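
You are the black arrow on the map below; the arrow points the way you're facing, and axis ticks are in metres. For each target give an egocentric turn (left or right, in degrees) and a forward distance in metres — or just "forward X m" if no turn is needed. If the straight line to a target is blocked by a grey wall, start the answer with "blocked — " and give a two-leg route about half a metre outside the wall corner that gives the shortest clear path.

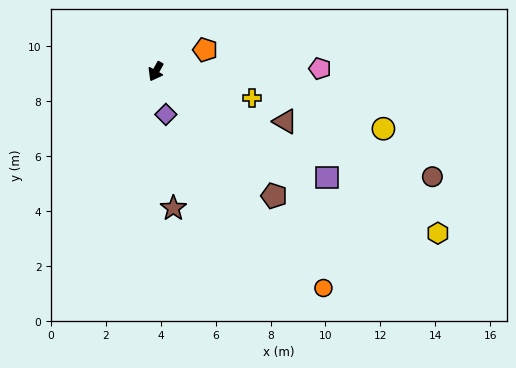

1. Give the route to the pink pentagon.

turn left 120°, forward 6.0 m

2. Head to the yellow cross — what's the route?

turn left 103°, forward 3.6 m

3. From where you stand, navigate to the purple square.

turn left 87°, forward 7.3 m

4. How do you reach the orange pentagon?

turn left 143°, forward 2.0 m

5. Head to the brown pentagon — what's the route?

turn left 72°, forward 6.2 m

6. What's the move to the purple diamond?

turn left 42°, forward 1.6 m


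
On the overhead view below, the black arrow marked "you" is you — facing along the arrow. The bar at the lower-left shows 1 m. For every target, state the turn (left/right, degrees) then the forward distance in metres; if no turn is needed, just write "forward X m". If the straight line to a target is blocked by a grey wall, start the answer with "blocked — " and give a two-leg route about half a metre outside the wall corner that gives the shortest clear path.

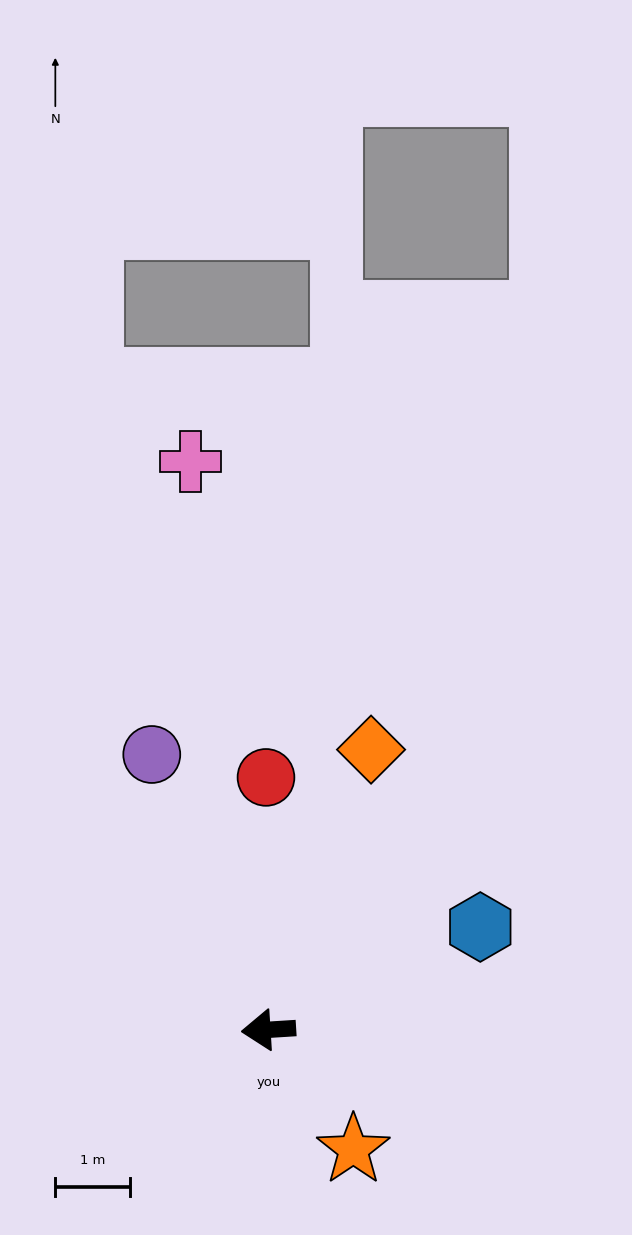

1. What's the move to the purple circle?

turn right 71°, forward 4.0 m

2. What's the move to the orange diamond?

turn right 114°, forward 4.0 m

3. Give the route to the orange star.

turn left 122°, forward 2.0 m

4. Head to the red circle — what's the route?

turn right 93°, forward 3.4 m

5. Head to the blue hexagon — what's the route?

turn right 158°, forward 3.2 m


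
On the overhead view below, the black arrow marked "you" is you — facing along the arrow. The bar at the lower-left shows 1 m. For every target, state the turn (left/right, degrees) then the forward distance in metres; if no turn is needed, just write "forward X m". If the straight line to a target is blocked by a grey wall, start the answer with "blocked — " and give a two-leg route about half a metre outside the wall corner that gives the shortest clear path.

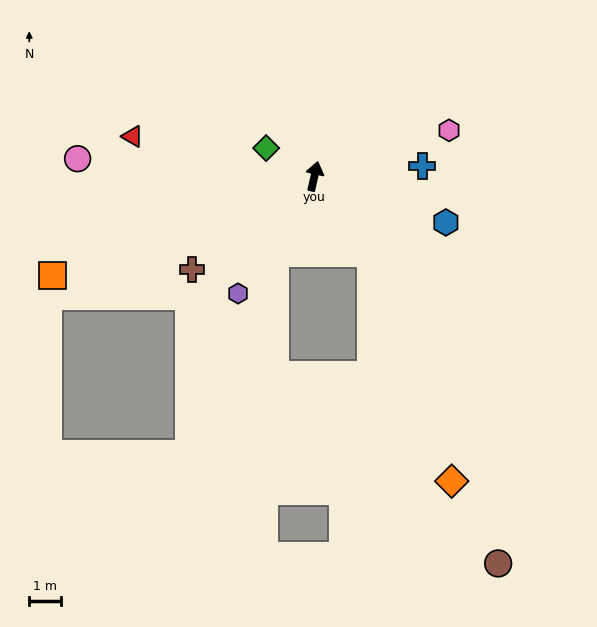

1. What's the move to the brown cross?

turn left 140°, forward 4.8 m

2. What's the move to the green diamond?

turn left 73°, forward 1.7 m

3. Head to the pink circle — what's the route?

turn left 99°, forward 7.4 m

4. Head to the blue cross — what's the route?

turn right 72°, forward 3.4 m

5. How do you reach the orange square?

turn left 124°, forward 8.7 m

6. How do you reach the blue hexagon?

turn right 97°, forward 4.3 m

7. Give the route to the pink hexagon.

turn right 58°, forward 4.4 m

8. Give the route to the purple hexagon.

turn left 160°, forward 4.4 m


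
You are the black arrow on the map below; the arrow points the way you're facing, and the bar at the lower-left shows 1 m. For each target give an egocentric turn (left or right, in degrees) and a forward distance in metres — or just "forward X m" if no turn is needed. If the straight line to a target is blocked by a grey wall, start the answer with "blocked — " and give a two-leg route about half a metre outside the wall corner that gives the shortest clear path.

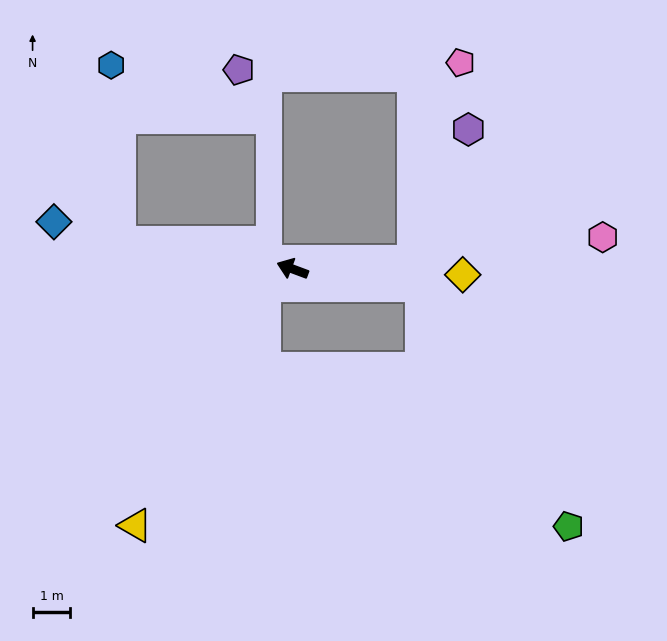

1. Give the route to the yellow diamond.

turn right 162°, forward 4.5 m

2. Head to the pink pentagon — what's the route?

blocked — turn right 156°, forward 3.2 m, then turn left 73°, forward 5.4 m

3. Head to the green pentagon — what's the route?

blocked — turn right 167°, forward 3.4 m, then turn right 51°, forward 7.5 m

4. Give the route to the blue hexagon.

blocked — turn left 12°, forward 4.6 m, then turn right 79°, forward 4.7 m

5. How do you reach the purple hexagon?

blocked — turn right 156°, forward 3.2 m, then turn left 64°, forward 3.8 m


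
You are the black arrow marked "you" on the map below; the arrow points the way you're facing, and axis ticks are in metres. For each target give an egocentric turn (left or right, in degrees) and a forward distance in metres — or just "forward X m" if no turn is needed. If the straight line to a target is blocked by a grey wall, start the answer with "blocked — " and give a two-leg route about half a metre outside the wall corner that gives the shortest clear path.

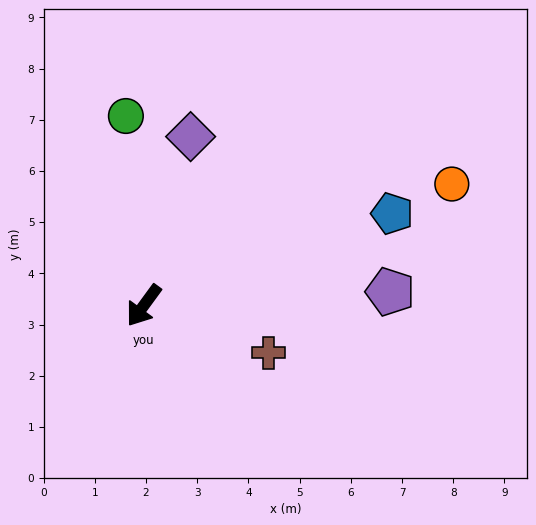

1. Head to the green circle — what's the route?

turn right 138°, forward 3.7 m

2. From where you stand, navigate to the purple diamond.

turn right 159°, forward 3.4 m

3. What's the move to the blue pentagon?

turn left 147°, forward 5.2 m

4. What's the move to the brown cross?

turn left 105°, forward 2.6 m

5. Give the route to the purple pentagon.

turn left 129°, forward 4.8 m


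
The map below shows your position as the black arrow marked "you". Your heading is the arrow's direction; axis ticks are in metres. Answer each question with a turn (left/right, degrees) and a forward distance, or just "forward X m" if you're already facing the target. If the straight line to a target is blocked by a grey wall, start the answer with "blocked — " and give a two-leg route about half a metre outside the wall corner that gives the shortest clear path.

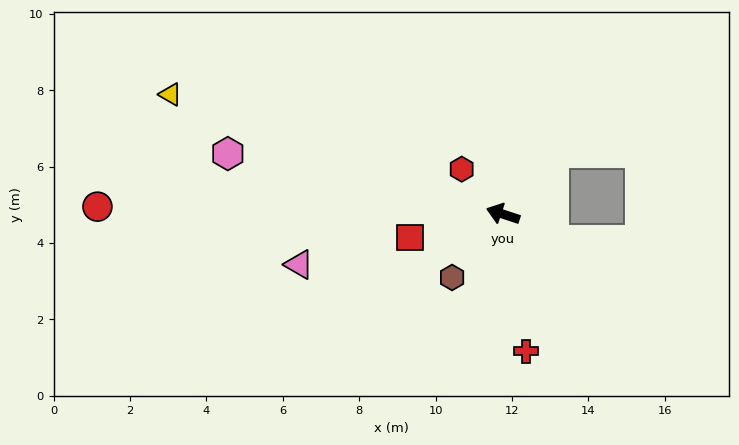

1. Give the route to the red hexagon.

turn right 29°, forward 1.6 m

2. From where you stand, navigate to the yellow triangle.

forward 9.3 m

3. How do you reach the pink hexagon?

turn left 6°, forward 7.4 m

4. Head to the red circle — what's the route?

turn left 17°, forward 10.6 m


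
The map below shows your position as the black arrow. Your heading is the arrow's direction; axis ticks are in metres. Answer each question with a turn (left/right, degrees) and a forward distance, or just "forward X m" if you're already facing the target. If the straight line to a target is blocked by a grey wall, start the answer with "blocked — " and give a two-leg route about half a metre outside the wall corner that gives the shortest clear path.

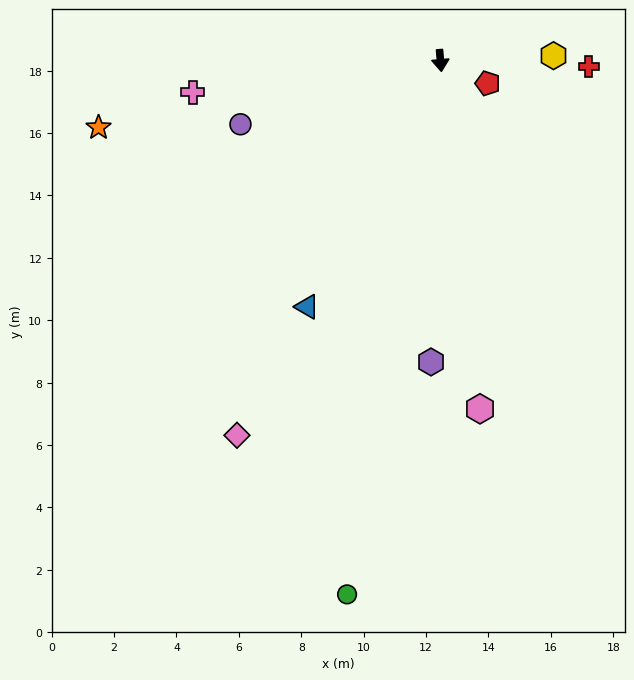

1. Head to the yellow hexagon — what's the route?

turn left 88°, forward 3.6 m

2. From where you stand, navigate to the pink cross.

turn right 88°, forward 8.0 m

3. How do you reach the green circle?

turn right 15°, forward 17.4 m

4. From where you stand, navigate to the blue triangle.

turn right 33°, forward 9.0 m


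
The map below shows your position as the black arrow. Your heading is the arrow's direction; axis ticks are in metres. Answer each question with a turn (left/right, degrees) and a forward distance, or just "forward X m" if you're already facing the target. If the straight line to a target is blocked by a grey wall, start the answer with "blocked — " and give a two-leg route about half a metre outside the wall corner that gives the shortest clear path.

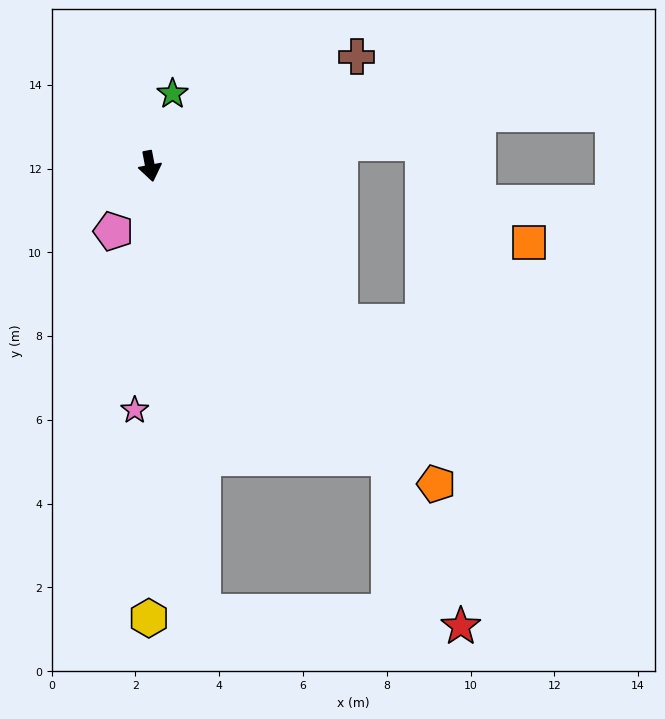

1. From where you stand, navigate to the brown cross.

turn left 107°, forward 5.6 m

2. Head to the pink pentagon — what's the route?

turn right 40°, forward 1.8 m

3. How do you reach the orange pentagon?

turn left 31°, forward 10.2 m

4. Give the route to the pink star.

turn right 14°, forward 5.8 m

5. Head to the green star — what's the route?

turn left 152°, forward 1.8 m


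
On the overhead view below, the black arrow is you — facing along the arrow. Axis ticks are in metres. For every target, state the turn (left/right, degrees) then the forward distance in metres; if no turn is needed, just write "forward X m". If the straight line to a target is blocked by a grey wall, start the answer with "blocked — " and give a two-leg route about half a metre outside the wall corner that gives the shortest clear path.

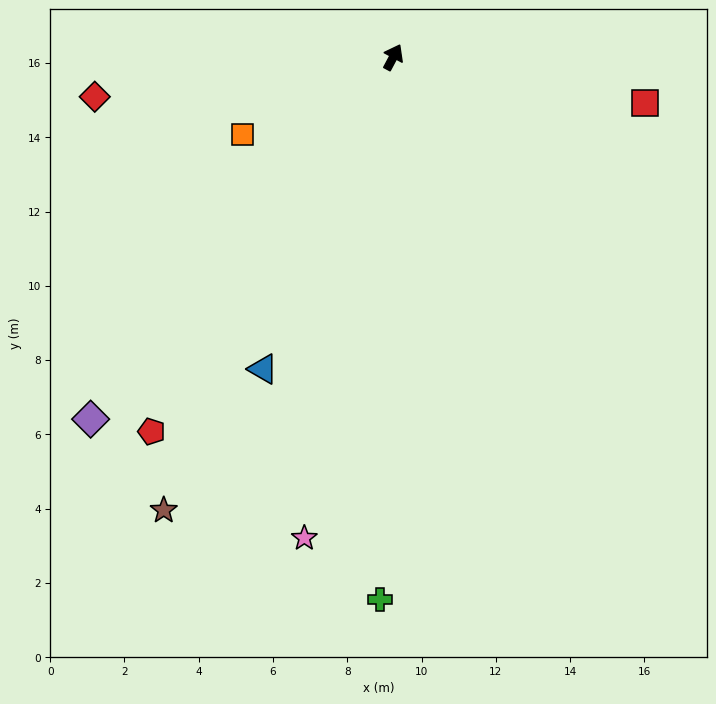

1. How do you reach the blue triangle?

turn right 175°, forward 9.1 m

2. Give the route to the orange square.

turn left 145°, forward 4.6 m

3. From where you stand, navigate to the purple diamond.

turn left 168°, forward 12.7 m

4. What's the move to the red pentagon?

turn left 175°, forward 12.0 m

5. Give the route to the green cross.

turn right 153°, forward 14.6 m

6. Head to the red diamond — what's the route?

turn left 126°, forward 8.1 m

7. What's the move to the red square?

turn right 72°, forward 6.9 m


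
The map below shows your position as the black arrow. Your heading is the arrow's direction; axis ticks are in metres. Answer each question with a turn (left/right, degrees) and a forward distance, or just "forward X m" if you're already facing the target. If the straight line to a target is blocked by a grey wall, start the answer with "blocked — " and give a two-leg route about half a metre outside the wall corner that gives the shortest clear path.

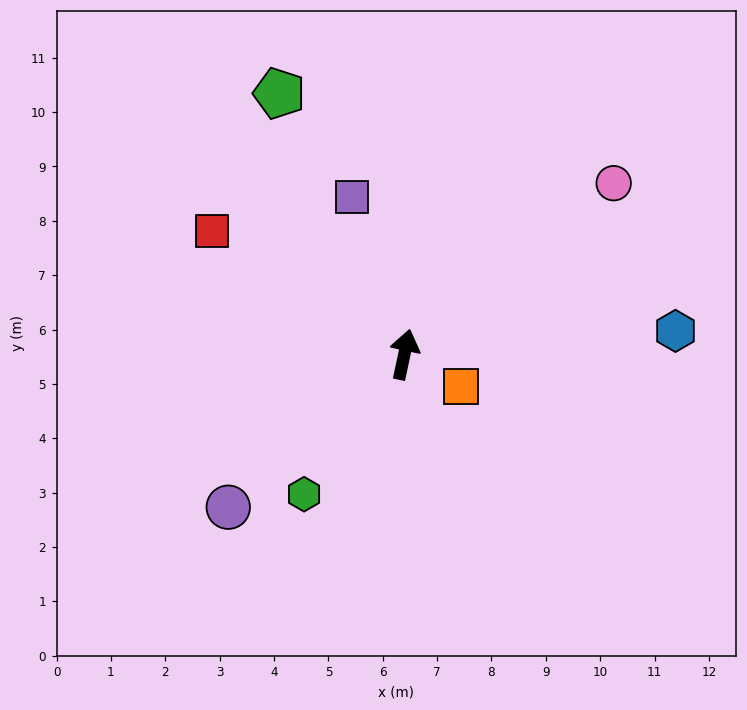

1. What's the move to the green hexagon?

turn left 156°, forward 3.2 m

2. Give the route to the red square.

turn left 69°, forward 4.2 m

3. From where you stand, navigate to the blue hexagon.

turn right 73°, forward 5.0 m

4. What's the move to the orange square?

turn right 107°, forward 1.2 m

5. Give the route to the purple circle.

turn left 143°, forward 4.3 m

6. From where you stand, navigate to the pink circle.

turn right 39°, forward 5.0 m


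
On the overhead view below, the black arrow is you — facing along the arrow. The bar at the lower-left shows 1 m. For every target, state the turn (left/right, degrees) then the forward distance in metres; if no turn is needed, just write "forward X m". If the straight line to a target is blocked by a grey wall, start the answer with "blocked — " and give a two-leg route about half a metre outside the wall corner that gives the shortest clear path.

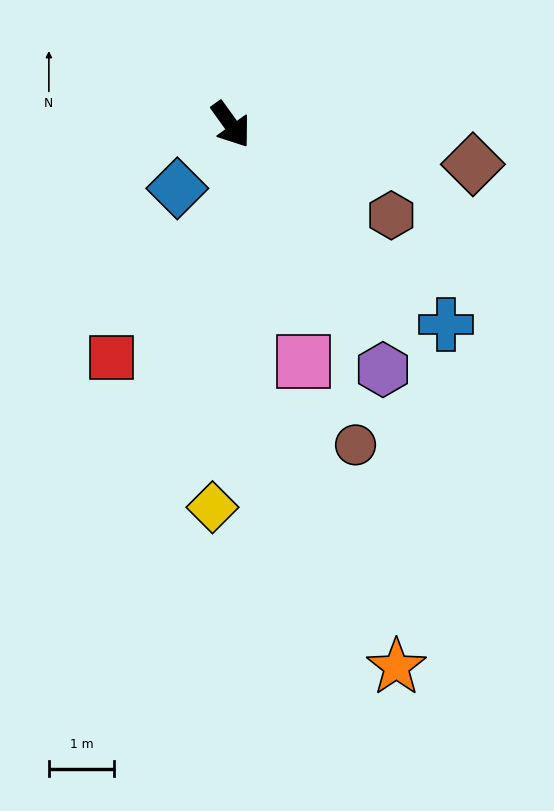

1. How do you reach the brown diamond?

turn left 45°, forward 3.8 m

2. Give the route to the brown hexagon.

turn left 25°, forward 2.8 m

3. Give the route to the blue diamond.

turn right 76°, forward 1.3 m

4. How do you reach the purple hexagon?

turn right 4°, forward 4.4 m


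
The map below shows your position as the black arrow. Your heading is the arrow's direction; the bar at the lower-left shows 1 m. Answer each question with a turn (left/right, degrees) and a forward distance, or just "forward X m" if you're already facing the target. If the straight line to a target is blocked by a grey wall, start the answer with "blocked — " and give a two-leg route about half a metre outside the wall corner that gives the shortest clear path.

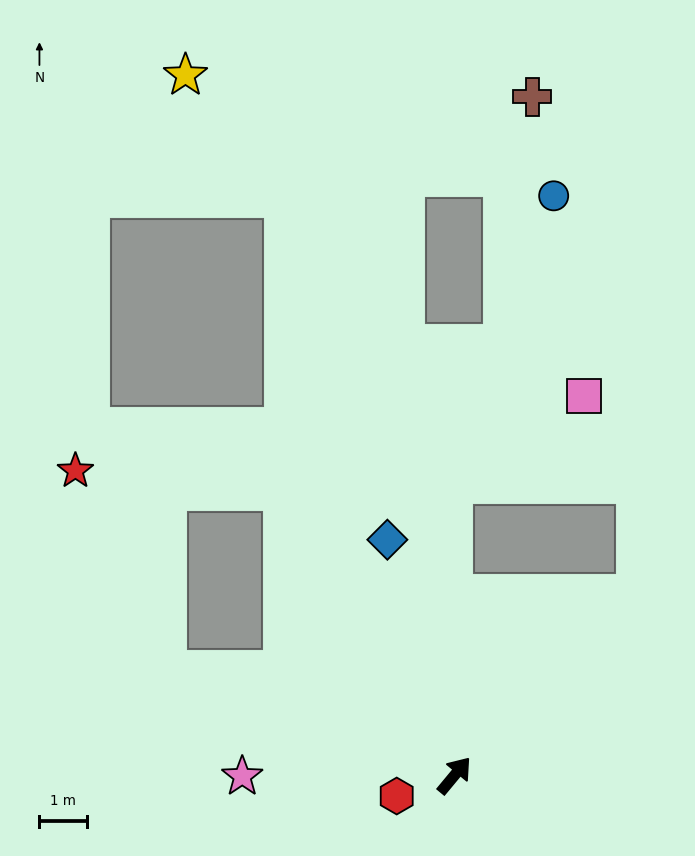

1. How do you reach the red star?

blocked — turn left 110°, forward 6.4 m, then turn right 46°, forward 4.6 m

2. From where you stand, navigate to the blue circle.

blocked — turn left 40°, forward 6.1 m, then turn right 20°, forward 6.4 m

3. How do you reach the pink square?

blocked — turn left 40°, forward 6.1 m, then turn right 57°, forward 3.3 m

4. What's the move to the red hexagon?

turn left 149°, forward 1.3 m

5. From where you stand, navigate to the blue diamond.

turn left 56°, forward 5.1 m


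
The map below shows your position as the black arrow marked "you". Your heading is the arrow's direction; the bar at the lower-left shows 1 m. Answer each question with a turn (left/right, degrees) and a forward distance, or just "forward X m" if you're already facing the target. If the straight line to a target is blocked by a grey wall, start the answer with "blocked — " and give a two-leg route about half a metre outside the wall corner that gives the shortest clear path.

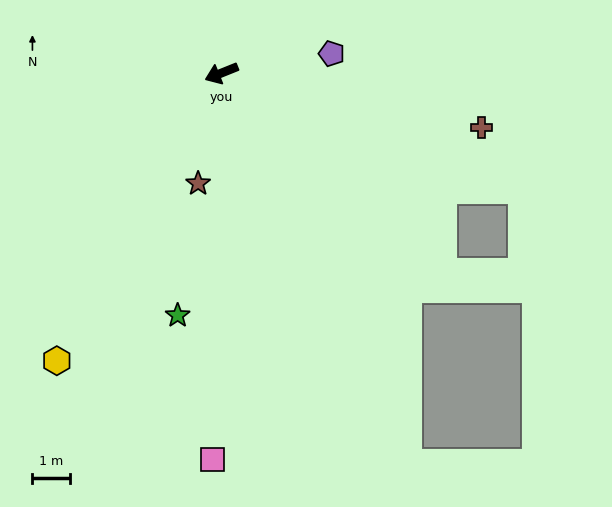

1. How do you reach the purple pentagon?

turn left 168°, forward 3.0 m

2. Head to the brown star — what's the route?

turn left 56°, forward 3.0 m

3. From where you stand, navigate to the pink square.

turn left 67°, forward 10.4 m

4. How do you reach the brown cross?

turn left 146°, forward 7.1 m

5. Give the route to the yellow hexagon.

turn left 38°, forward 8.9 m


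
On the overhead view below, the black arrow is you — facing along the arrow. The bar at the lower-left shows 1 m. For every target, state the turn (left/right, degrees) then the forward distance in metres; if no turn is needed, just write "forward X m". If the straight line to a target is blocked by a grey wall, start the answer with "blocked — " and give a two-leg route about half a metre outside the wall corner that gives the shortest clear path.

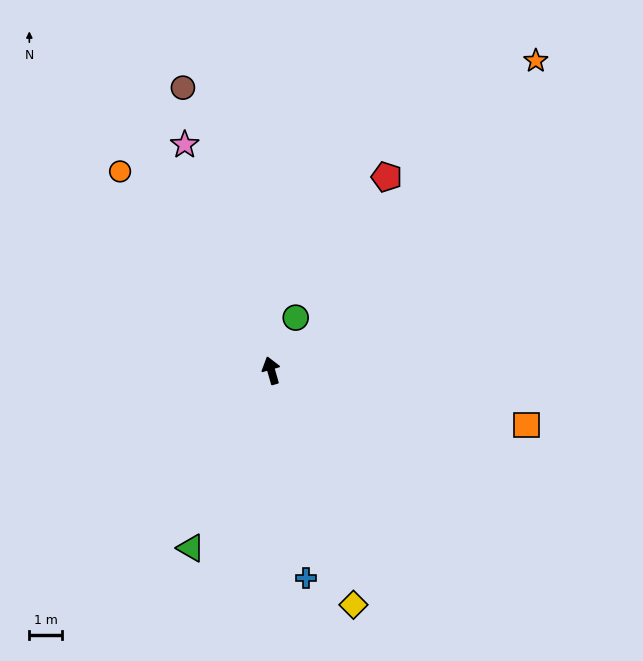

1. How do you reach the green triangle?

turn left 140°, forward 6.0 m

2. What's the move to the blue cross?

turn left 174°, forward 6.5 m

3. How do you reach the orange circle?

turn left 21°, forward 7.7 m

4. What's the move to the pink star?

turn left 5°, forward 7.5 m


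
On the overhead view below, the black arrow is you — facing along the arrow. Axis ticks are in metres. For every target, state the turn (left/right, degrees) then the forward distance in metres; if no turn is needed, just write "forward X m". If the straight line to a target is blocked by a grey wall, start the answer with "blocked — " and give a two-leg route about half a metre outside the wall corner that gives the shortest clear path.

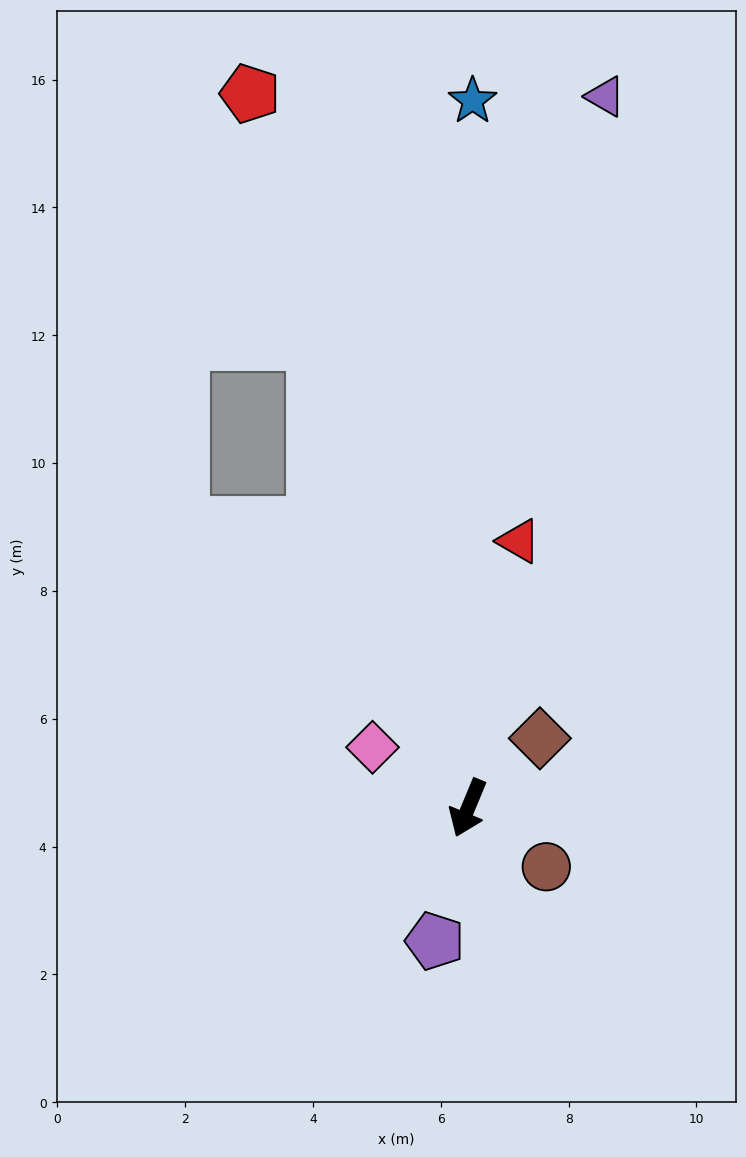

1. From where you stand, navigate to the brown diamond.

turn left 157°, forward 1.6 m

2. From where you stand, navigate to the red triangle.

turn right 168°, forward 4.2 m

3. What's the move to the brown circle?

turn left 76°, forward 1.5 m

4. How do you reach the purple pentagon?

turn left 8°, forward 2.1 m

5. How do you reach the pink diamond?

turn right 100°, forward 1.8 m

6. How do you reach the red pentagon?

turn right 140°, forward 11.7 m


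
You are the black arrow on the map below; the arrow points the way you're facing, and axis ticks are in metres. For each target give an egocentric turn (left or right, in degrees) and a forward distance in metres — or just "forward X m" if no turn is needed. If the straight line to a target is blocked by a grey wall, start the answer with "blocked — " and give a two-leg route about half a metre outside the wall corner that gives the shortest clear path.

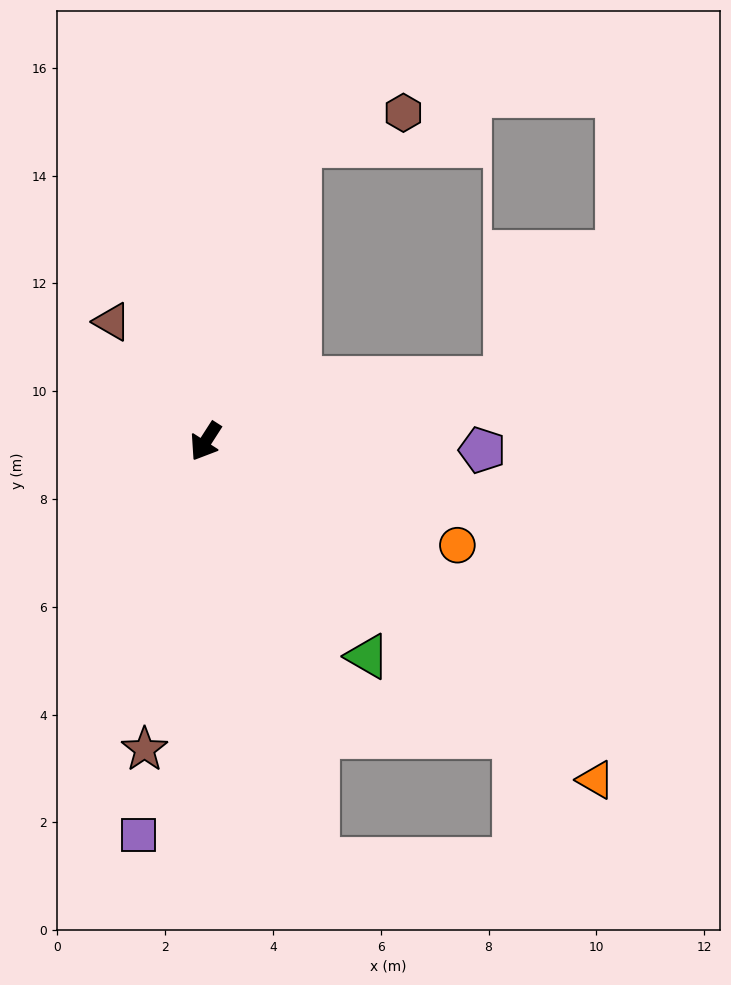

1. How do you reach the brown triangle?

turn right 109°, forward 2.8 m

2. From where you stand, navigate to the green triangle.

turn left 70°, forward 5.0 m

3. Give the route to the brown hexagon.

blocked — turn right 165°, forward 5.8 m, then turn right 55°, forward 2.0 m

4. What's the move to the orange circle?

turn left 100°, forward 5.1 m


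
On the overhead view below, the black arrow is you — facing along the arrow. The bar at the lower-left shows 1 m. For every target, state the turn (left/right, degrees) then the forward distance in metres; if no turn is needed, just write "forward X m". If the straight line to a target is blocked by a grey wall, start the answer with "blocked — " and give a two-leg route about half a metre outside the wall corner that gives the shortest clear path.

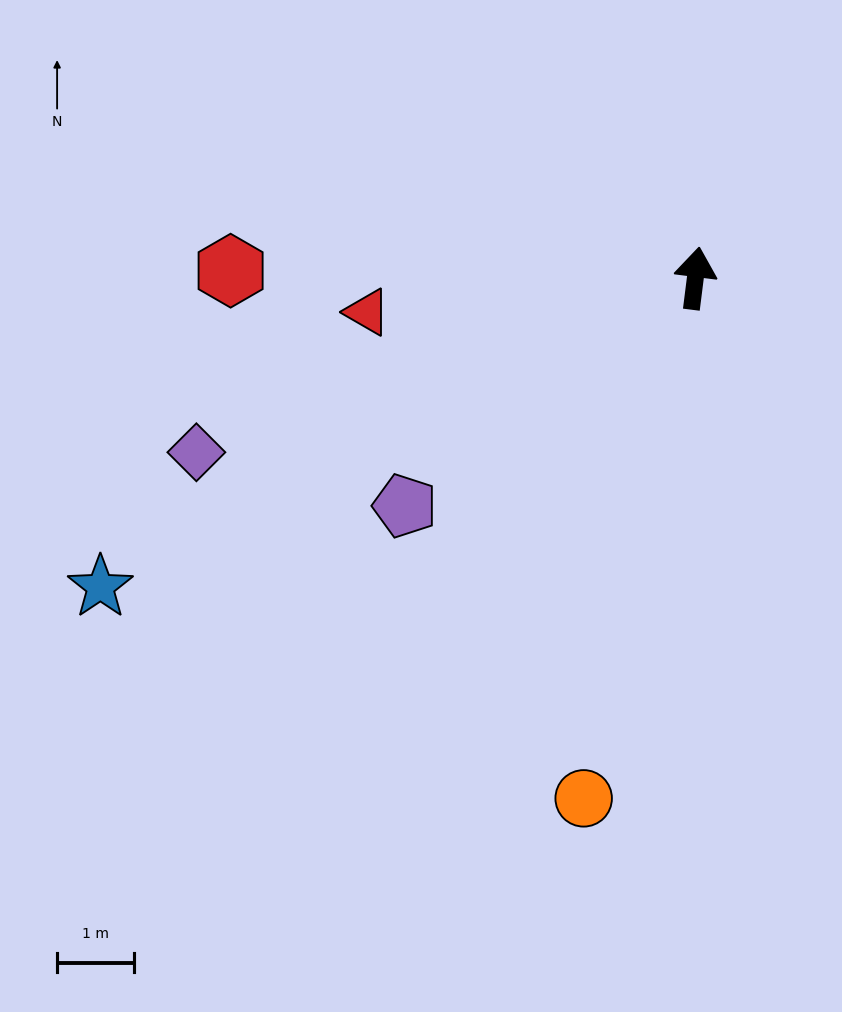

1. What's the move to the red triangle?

turn left 103°, forward 4.3 m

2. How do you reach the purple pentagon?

turn left 135°, forward 4.8 m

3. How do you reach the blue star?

turn left 125°, forward 8.8 m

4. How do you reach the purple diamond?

turn left 116°, forward 6.9 m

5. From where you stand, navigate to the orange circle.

turn left 175°, forward 7.0 m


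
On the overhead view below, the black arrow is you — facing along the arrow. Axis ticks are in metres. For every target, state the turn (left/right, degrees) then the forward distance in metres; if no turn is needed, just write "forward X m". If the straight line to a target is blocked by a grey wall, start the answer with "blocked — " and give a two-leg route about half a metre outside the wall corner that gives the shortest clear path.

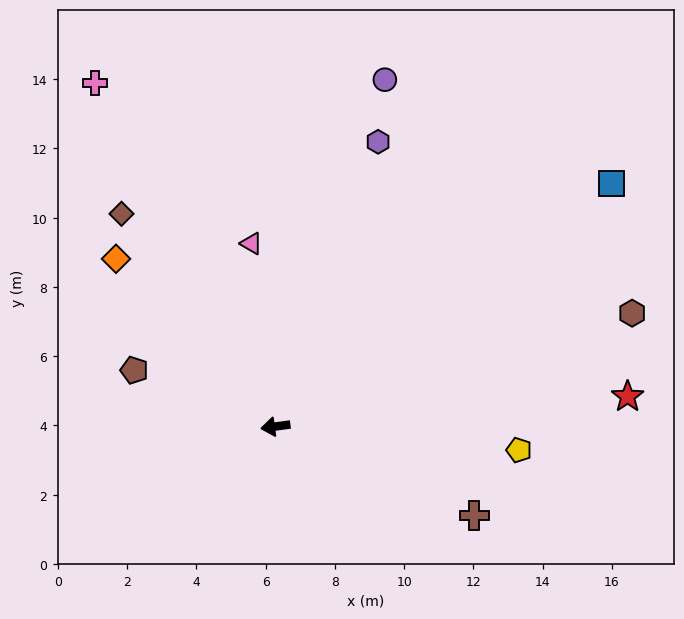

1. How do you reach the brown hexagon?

turn right 170°, forward 10.8 m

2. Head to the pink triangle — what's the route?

turn right 90°, forward 5.3 m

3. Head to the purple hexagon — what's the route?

turn right 118°, forward 8.7 m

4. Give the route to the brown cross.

turn left 148°, forward 6.3 m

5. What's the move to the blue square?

turn right 152°, forward 12.0 m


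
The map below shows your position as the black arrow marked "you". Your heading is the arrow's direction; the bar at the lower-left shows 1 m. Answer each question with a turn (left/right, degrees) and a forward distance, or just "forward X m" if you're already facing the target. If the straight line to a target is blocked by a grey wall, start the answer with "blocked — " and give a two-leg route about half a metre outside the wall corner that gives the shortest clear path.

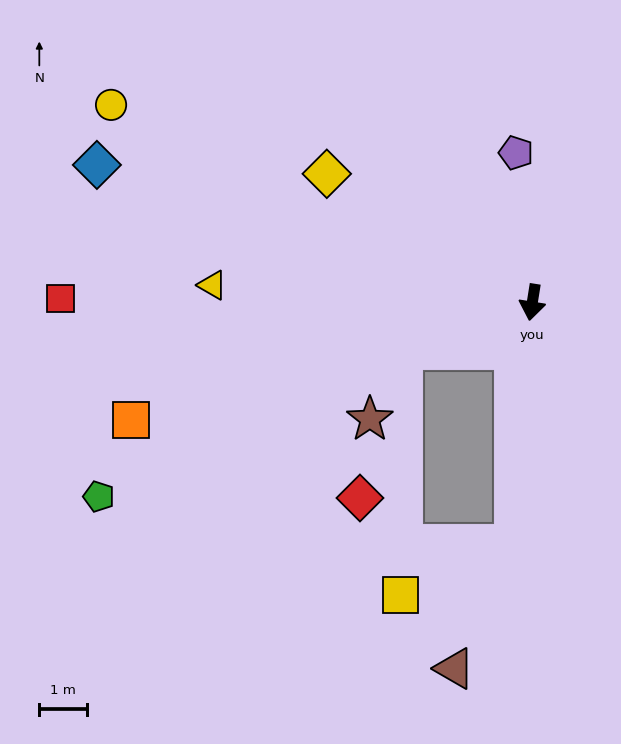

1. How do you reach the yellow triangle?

turn right 84°, forward 6.7 m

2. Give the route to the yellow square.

blocked — turn left 5°, forward 5.1 m, then turn right 62°, forward 2.6 m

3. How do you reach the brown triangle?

blocked — turn left 5°, forward 5.1 m, then turn right 22°, forward 2.9 m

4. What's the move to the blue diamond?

turn right 98°, forward 9.6 m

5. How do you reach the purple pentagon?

turn right 165°, forward 3.2 m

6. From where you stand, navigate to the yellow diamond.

turn right 113°, forward 5.1 m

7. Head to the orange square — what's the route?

turn right 65°, forward 8.8 m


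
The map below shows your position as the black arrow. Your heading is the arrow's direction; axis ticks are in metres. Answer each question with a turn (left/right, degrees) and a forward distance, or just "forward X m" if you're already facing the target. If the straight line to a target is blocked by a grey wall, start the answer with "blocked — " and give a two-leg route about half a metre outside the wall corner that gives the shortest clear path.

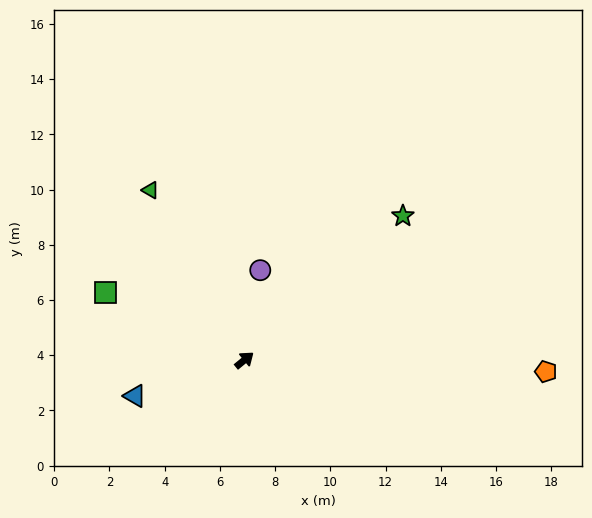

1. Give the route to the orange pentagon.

turn right 42°, forward 10.9 m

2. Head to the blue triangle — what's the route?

turn left 159°, forward 4.2 m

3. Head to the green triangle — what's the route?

turn left 80°, forward 7.0 m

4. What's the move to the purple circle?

turn left 41°, forward 3.3 m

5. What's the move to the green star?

turn left 3°, forward 7.8 m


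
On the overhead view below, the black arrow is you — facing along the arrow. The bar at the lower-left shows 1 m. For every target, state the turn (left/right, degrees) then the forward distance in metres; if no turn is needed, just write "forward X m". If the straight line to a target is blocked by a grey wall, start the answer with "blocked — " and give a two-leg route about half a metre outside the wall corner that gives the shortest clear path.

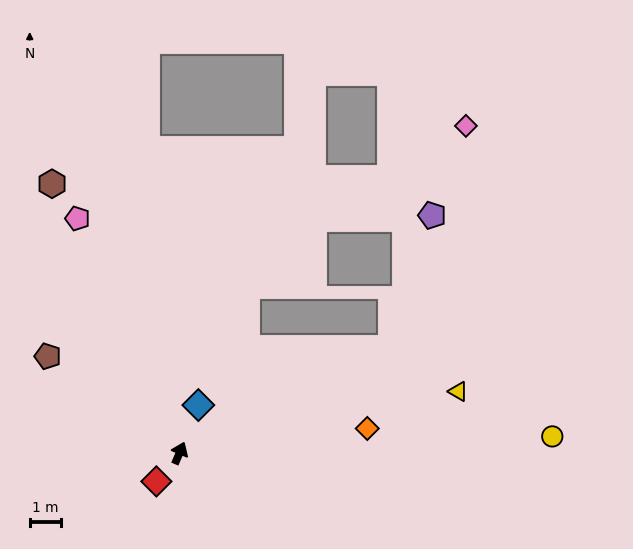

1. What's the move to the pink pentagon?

turn left 47°, forward 8.2 m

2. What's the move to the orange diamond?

turn right 59°, forward 6.1 m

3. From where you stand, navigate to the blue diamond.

forward 1.6 m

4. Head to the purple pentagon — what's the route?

blocked — turn right 40°, forward 7.6 m, then turn left 46°, forward 4.4 m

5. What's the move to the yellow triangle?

turn right 54°, forward 9.1 m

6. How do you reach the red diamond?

turn left 164°, forward 1.2 m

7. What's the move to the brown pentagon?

turn left 77°, forward 5.2 m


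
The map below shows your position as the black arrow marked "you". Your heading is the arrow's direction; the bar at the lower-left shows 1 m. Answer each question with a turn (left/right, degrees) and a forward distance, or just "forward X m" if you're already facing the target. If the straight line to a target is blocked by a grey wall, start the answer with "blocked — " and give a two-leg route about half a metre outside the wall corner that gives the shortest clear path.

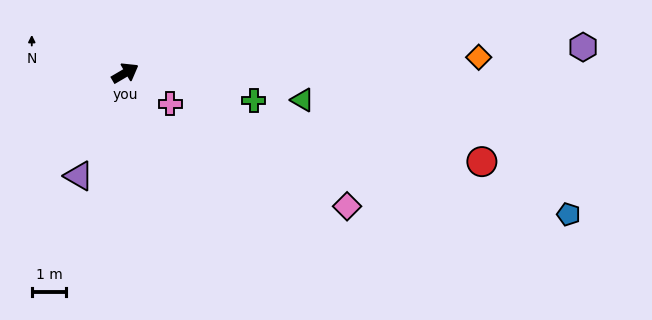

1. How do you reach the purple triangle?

turn right 145°, forward 3.3 m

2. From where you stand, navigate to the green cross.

turn right 42°, forward 3.8 m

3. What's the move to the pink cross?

turn right 65°, forward 1.6 m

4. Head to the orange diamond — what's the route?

turn right 28°, forward 10.3 m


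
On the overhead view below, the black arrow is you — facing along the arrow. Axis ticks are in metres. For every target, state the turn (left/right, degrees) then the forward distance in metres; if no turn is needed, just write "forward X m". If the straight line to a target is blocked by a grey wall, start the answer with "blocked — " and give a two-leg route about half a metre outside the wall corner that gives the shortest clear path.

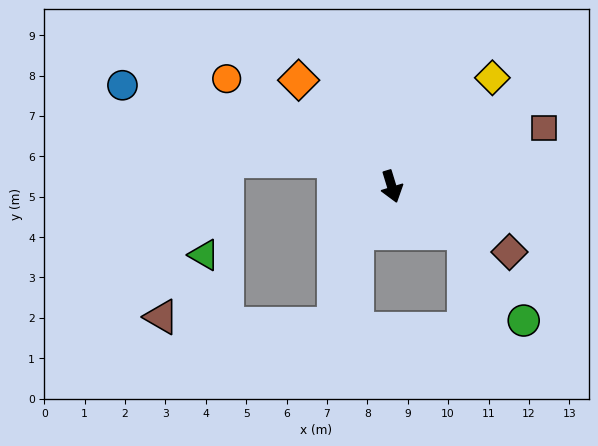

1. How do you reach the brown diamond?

turn left 44°, forward 3.3 m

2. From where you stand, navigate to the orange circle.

turn right 140°, forward 4.9 m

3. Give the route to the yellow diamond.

turn left 120°, forward 3.7 m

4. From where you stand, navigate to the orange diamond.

turn right 156°, forward 3.5 m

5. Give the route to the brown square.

turn left 94°, forward 4.0 m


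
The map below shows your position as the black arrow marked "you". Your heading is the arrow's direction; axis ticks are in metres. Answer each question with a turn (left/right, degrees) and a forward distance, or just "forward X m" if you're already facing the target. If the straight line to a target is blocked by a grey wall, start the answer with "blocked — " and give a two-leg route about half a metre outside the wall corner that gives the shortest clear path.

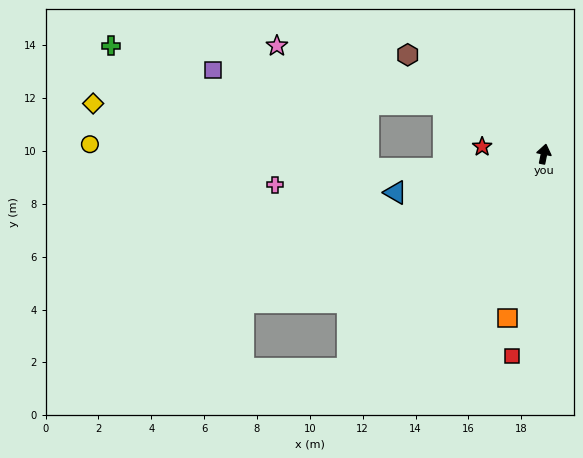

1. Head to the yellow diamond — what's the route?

blocked — turn left 75°, forward 4.2 m, then turn left 26°, forward 13.3 m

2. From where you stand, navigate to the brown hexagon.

turn left 65°, forward 6.4 m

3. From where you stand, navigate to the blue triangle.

turn left 116°, forward 5.8 m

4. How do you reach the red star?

turn left 95°, forward 2.4 m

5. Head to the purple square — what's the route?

blocked — turn left 75°, forward 4.2 m, then turn left 18°, forward 8.8 m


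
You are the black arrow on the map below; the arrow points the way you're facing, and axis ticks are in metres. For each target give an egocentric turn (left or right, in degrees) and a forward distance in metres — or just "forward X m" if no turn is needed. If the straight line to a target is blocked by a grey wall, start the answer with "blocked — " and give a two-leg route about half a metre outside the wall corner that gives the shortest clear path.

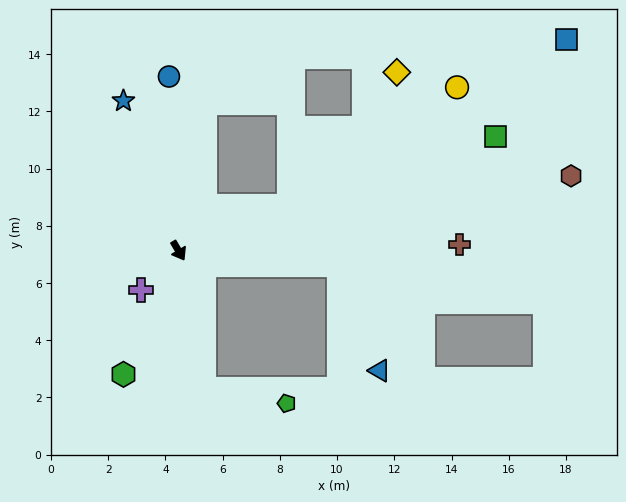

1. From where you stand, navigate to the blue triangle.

blocked — turn left 54°, forward 5.6 m, then turn right 64°, forward 3.9 m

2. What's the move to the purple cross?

turn right 74°, forward 1.9 m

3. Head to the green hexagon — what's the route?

turn right 55°, forward 4.7 m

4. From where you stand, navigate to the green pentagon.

blocked — turn right 20°, forward 4.9 m, then turn left 69°, forward 2.9 m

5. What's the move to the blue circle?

turn left 152°, forward 6.1 m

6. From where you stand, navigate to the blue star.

turn left 170°, forward 5.6 m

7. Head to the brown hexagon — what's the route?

turn left 70°, forward 14.0 m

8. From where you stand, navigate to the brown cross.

turn left 61°, forward 9.8 m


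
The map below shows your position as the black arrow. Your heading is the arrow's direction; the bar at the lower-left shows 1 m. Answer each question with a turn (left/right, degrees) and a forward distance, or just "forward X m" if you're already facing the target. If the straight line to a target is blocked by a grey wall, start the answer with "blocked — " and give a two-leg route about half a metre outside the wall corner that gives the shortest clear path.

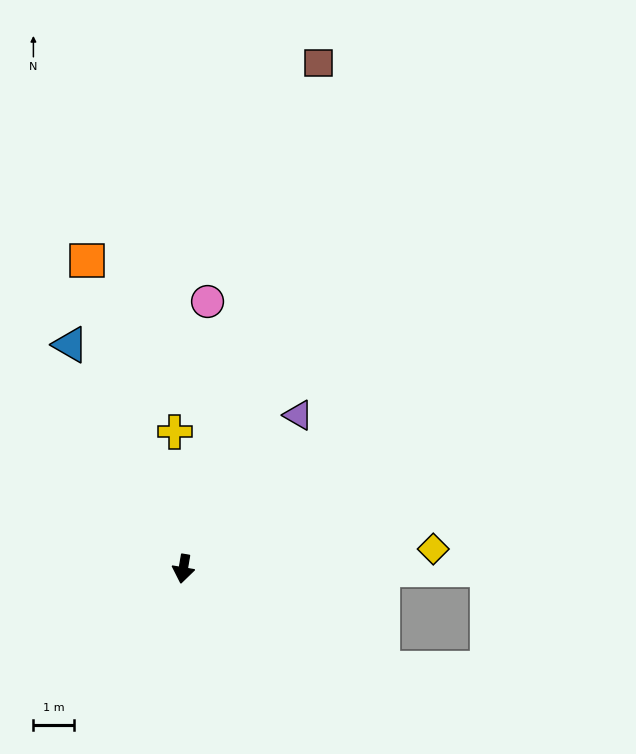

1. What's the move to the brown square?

turn left 175°, forward 12.9 m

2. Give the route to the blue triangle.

turn right 144°, forward 6.2 m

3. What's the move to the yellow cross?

turn right 167°, forward 3.4 m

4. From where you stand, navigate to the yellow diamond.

turn left 104°, forward 6.2 m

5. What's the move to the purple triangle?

turn left 153°, forward 4.7 m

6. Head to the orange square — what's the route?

turn right 153°, forward 8.0 m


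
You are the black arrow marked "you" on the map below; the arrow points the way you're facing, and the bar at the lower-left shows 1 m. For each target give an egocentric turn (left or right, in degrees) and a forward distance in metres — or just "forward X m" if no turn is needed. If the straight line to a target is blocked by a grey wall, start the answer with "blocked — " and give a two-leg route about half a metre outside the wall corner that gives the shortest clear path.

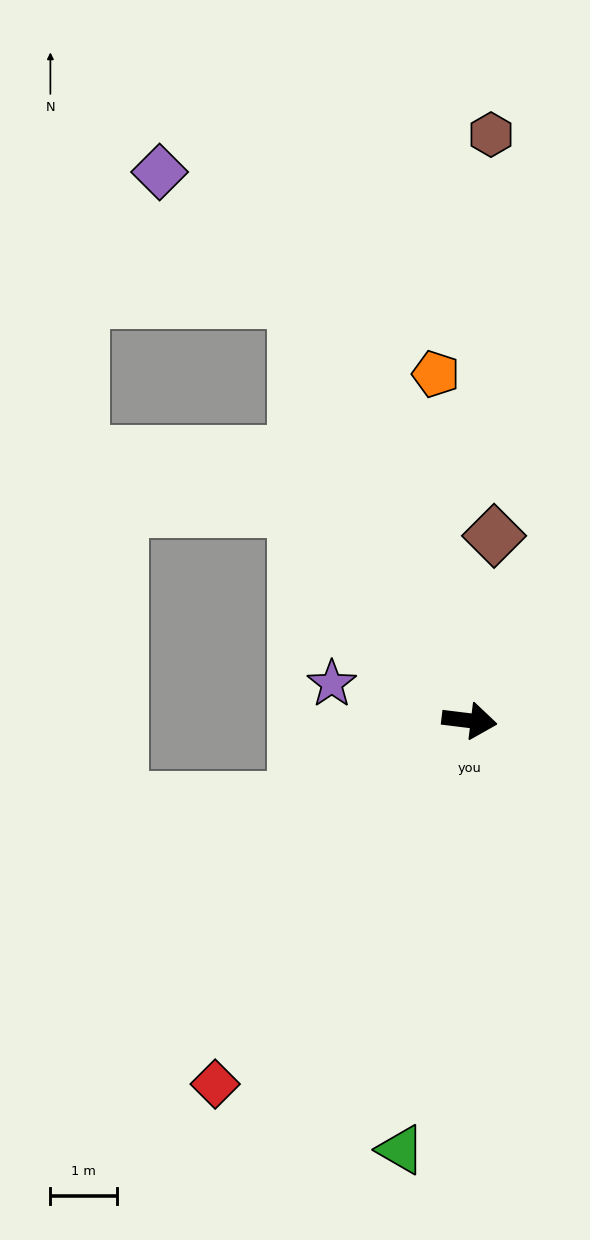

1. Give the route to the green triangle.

turn right 92°, forward 6.5 m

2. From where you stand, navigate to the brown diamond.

turn left 89°, forward 2.8 m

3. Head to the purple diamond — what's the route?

blocked — turn left 119°, forward 6.8 m, then turn left 25°, forward 2.8 m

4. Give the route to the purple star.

turn left 172°, forward 2.1 m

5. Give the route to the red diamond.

turn right 118°, forward 6.6 m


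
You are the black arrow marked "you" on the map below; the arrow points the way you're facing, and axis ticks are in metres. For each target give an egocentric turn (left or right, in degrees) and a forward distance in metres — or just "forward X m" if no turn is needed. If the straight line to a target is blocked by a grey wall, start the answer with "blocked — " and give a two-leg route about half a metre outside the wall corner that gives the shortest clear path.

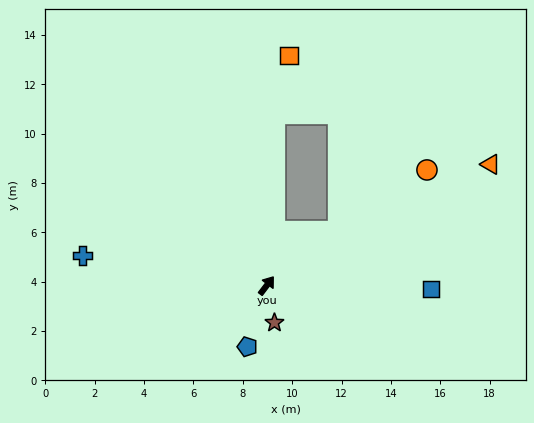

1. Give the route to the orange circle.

turn right 17°, forward 8.0 m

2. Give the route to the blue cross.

turn left 118°, forward 7.6 m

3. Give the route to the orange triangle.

turn right 24°, forward 10.3 m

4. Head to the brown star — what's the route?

turn right 131°, forward 1.5 m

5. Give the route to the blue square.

turn right 54°, forward 6.7 m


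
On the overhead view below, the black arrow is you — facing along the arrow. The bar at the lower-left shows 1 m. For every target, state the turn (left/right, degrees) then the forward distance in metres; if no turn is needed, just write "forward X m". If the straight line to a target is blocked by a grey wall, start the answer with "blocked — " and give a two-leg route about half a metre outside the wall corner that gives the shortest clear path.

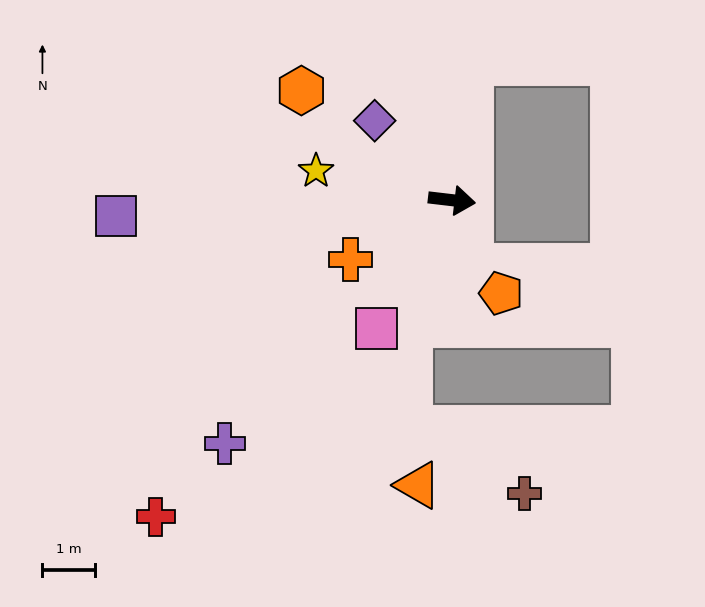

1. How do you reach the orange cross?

turn right 143°, forward 2.2 m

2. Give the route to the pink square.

turn right 114°, forward 2.8 m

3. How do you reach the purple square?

turn right 171°, forward 6.4 m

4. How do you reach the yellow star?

turn left 175°, forward 2.6 m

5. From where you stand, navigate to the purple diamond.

turn left 141°, forward 2.1 m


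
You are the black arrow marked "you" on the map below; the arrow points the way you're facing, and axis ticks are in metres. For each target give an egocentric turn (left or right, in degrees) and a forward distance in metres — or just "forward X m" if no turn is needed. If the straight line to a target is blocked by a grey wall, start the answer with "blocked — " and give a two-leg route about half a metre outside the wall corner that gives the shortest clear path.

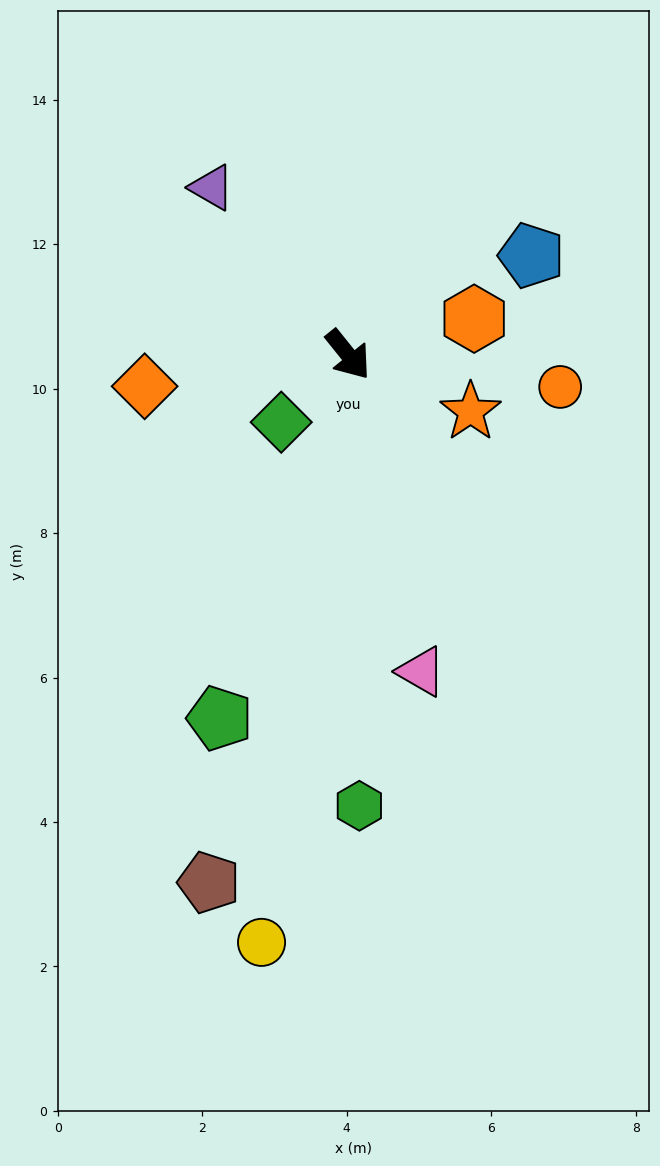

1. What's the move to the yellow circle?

turn right 47°, forward 8.2 m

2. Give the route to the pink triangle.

turn right 26°, forward 4.5 m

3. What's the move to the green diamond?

turn right 84°, forward 1.3 m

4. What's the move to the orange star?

turn left 26°, forward 1.9 m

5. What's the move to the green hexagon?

turn right 37°, forward 6.2 m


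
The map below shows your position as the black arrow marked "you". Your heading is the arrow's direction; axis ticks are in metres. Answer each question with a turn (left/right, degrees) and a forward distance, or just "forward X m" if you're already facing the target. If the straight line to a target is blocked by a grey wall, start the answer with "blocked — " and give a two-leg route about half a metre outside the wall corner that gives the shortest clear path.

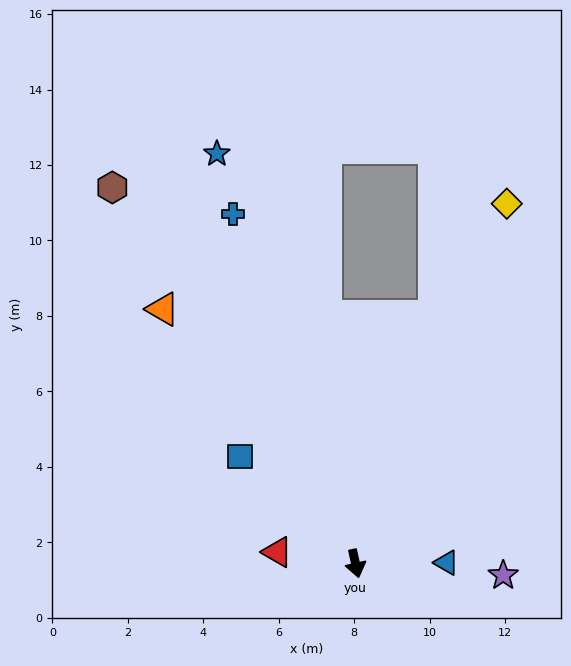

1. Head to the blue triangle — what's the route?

turn left 78°, forward 2.4 m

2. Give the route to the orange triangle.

turn right 155°, forward 8.5 m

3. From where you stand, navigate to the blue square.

turn right 145°, forward 4.2 m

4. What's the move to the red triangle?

turn right 111°, forward 2.1 m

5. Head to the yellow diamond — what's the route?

turn left 145°, forward 10.3 m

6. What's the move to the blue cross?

turn right 173°, forward 9.8 m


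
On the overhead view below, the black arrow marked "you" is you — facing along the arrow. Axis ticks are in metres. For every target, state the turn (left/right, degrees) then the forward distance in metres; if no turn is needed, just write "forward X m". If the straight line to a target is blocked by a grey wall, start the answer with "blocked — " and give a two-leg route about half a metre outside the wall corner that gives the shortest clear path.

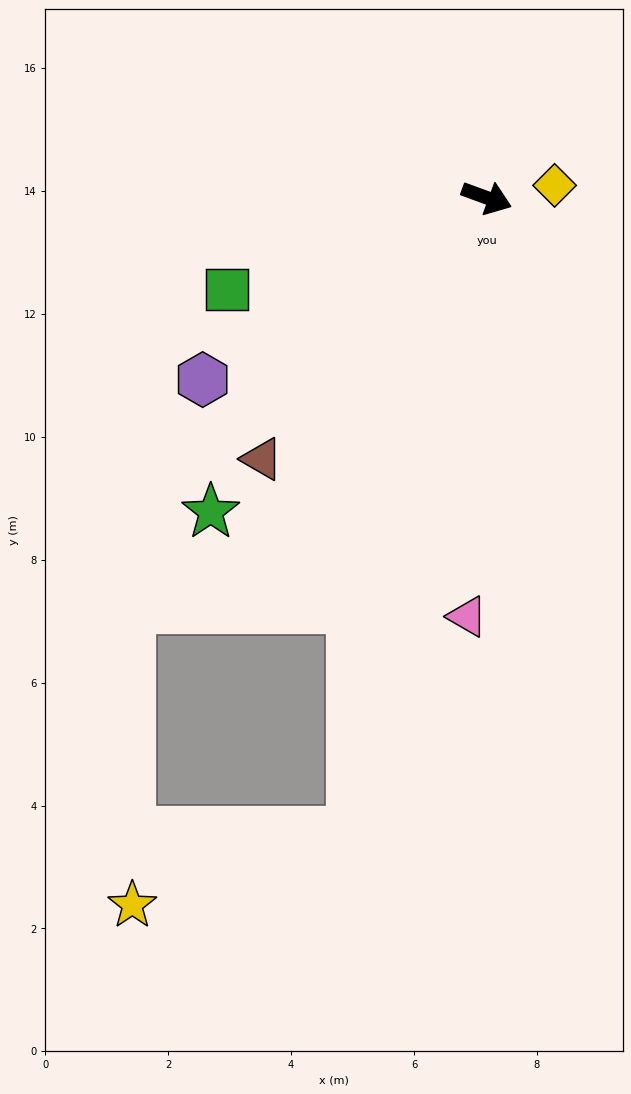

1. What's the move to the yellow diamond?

turn left 30°, forward 1.1 m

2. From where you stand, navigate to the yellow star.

blocked — turn right 82°, forward 10.6 m, then turn right 60°, forward 3.8 m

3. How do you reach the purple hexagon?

turn right 127°, forward 5.5 m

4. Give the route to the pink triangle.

turn right 73°, forward 6.8 m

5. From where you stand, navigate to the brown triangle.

turn right 111°, forward 5.6 m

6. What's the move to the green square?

turn right 140°, forward 4.5 m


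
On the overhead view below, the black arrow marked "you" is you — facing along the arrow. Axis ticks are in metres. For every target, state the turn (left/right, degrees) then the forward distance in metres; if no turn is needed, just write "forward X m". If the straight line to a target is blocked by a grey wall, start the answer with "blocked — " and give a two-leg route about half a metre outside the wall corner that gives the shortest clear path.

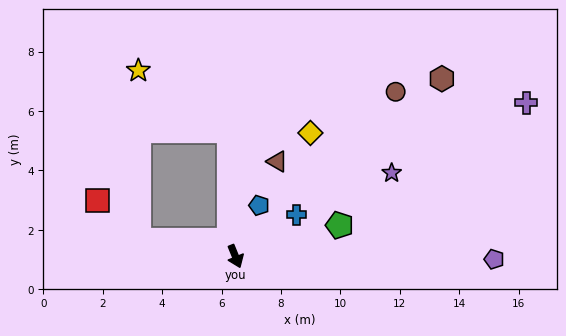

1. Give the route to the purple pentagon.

turn left 67°, forward 8.7 m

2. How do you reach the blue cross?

turn left 102°, forward 2.5 m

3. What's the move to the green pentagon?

turn left 84°, forward 3.7 m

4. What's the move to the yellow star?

blocked — turn left 161°, forward 4.2 m, then turn left 53°, forward 3.7 m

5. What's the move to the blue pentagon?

turn left 133°, forward 1.9 m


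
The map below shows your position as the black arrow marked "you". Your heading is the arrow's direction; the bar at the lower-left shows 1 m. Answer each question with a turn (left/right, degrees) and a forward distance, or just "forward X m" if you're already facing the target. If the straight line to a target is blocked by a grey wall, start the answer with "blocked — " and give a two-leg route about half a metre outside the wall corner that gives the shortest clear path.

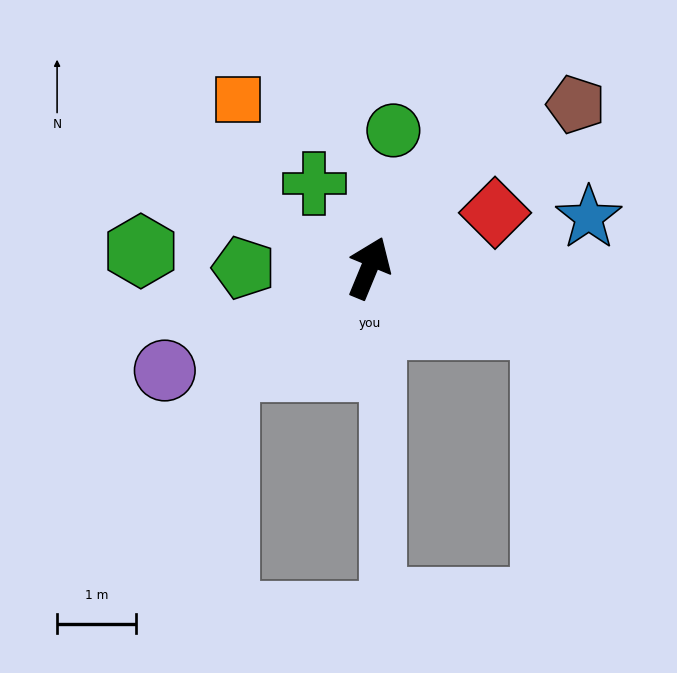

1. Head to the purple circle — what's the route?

turn left 139°, forward 2.9 m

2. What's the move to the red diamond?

turn right 44°, forward 1.7 m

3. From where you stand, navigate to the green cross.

turn left 56°, forward 1.3 m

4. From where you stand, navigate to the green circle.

turn left 13°, forward 1.8 m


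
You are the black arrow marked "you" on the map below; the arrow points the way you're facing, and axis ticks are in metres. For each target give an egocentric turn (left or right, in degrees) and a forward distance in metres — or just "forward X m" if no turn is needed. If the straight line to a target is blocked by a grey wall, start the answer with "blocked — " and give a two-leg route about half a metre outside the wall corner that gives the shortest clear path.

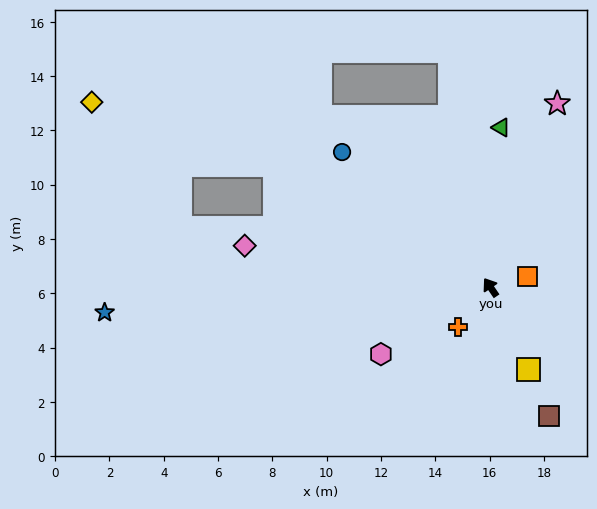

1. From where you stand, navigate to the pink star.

turn right 54°, forward 7.2 m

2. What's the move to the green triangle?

turn right 38°, forward 5.9 m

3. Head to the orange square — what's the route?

turn right 108°, forward 1.4 m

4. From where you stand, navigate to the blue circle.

turn left 13°, forward 7.4 m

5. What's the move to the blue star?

turn left 59°, forward 14.2 m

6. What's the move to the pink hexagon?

turn left 87°, forward 4.7 m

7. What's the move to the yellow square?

turn left 170°, forward 3.3 m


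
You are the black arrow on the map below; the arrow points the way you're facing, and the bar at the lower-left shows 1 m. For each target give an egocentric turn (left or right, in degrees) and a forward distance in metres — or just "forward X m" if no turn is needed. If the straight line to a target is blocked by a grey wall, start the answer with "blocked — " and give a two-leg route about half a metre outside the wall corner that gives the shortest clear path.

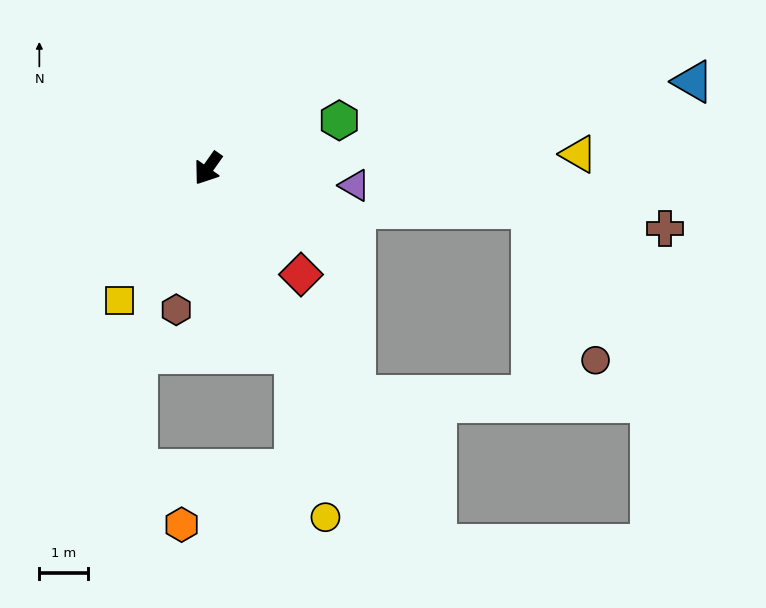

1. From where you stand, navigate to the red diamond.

turn left 76°, forward 2.9 m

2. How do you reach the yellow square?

forward 3.3 m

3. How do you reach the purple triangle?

turn left 119°, forward 3.1 m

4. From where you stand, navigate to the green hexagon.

turn left 145°, forward 2.9 m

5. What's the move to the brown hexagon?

turn left 23°, forward 3.0 m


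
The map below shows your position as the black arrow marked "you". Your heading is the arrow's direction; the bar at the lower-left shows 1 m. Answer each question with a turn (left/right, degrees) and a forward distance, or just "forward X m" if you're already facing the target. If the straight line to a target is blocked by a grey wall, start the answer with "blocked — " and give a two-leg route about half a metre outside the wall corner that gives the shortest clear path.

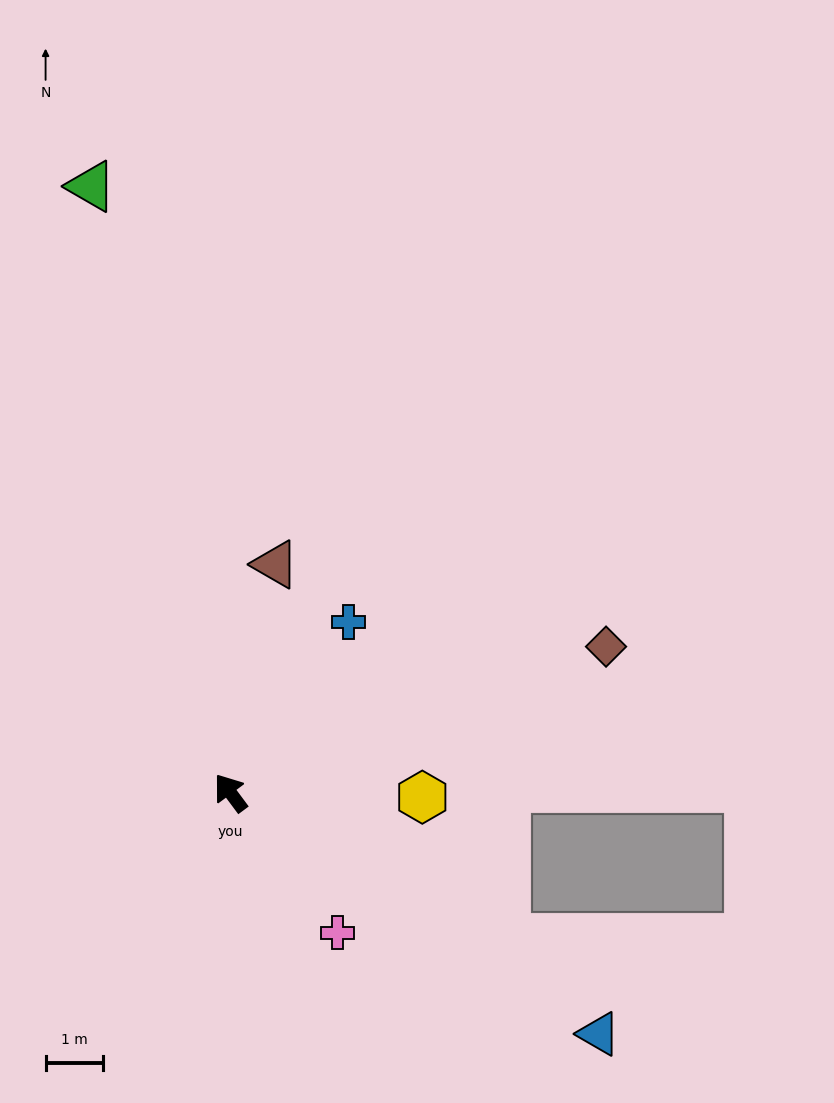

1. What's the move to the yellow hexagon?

turn right 128°, forward 3.3 m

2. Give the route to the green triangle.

turn right 24°, forward 10.8 m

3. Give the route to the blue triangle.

turn right 160°, forward 7.7 m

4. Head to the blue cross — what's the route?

turn right 71°, forward 3.6 m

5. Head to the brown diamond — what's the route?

turn right 105°, forward 7.0 m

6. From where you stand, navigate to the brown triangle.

turn right 48°, forward 4.1 m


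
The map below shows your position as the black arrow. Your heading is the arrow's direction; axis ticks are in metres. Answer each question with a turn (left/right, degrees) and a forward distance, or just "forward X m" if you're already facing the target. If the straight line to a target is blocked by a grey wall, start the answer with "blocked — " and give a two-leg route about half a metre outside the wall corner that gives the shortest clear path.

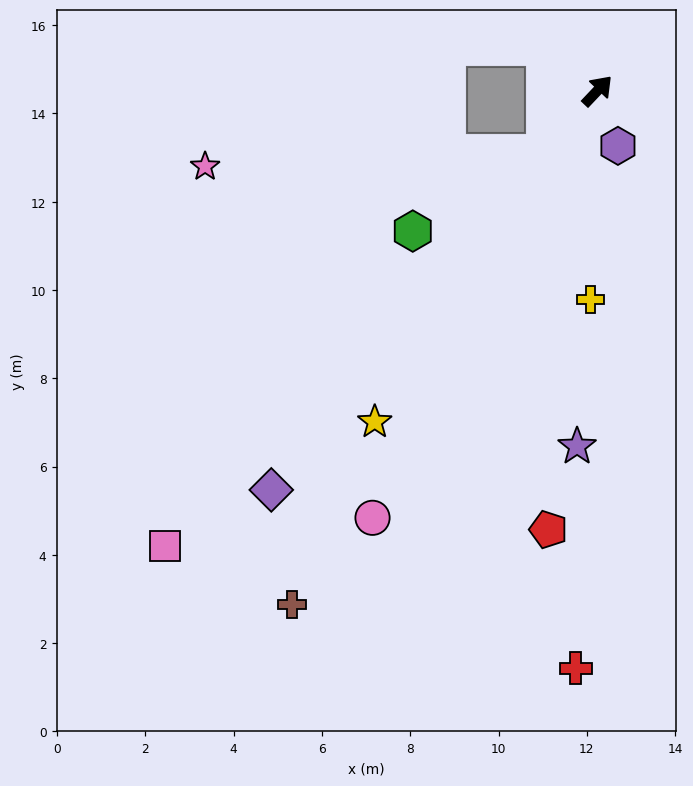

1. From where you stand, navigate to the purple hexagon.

turn right 116°, forward 1.3 m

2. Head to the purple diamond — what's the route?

turn right 176°, forward 11.7 m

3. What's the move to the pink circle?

turn right 164°, forward 10.9 m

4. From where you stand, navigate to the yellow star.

turn right 170°, forward 9.0 m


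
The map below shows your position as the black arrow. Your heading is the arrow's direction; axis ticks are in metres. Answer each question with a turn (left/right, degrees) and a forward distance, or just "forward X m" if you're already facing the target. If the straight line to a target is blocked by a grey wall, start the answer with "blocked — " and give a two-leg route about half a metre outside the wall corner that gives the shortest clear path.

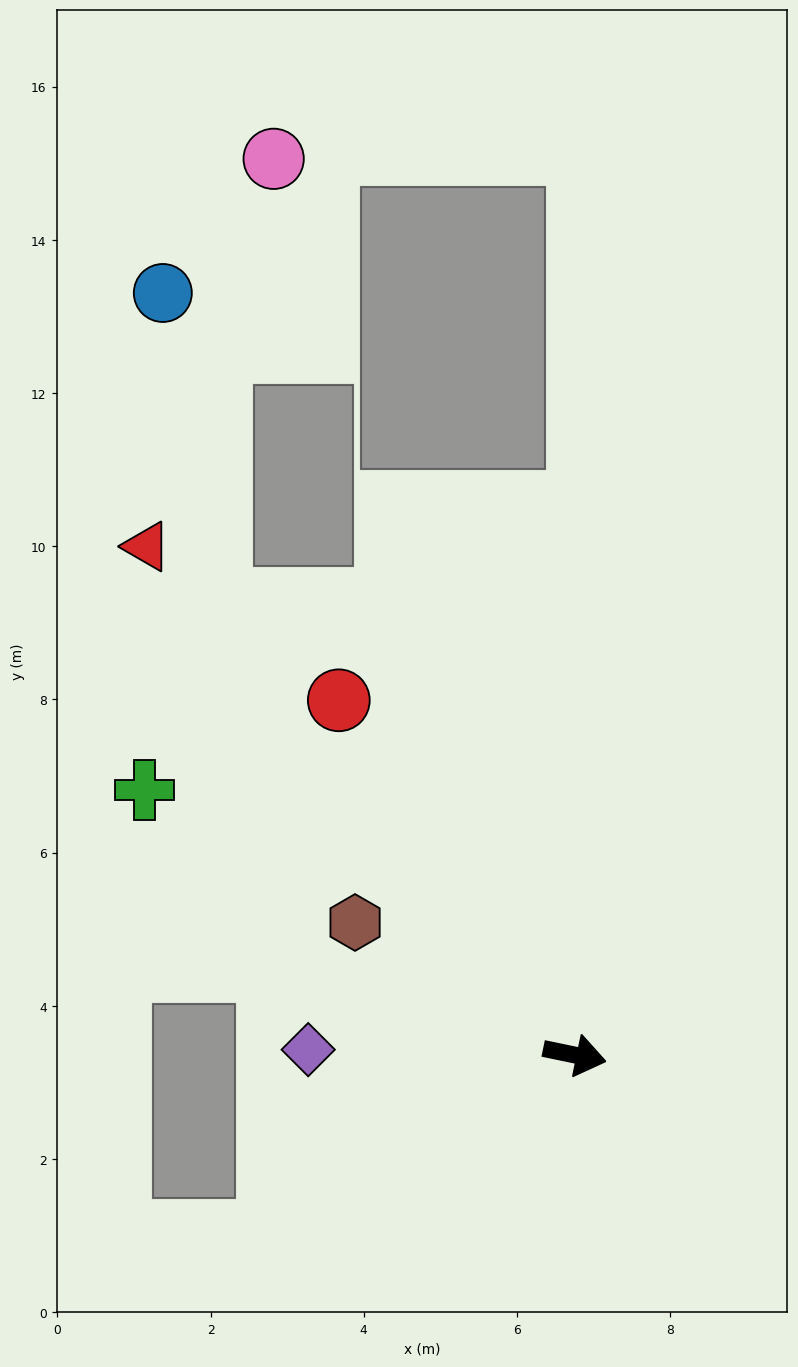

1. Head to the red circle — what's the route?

turn left 135°, forward 5.6 m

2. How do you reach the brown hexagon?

turn left 161°, forward 3.3 m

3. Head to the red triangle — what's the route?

turn left 142°, forward 8.7 m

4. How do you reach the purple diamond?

turn right 169°, forward 3.5 m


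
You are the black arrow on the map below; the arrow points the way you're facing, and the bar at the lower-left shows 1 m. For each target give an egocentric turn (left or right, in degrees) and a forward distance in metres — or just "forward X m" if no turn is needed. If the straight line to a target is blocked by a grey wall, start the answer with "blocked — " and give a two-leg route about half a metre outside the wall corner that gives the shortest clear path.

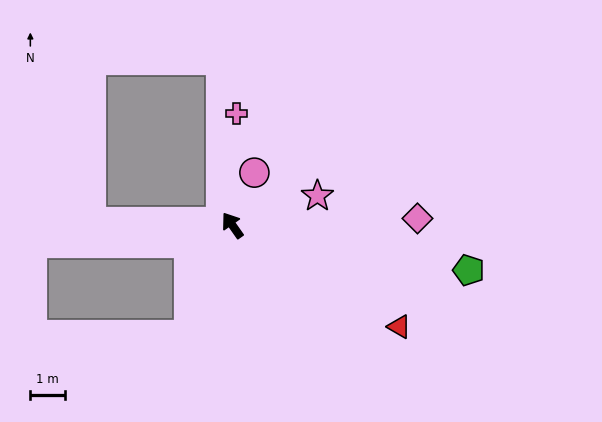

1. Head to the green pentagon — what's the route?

turn right 136°, forward 6.9 m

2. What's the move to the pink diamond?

turn right 123°, forward 5.3 m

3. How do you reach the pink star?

turn right 106°, forward 2.6 m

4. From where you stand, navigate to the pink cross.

turn right 37°, forward 3.2 m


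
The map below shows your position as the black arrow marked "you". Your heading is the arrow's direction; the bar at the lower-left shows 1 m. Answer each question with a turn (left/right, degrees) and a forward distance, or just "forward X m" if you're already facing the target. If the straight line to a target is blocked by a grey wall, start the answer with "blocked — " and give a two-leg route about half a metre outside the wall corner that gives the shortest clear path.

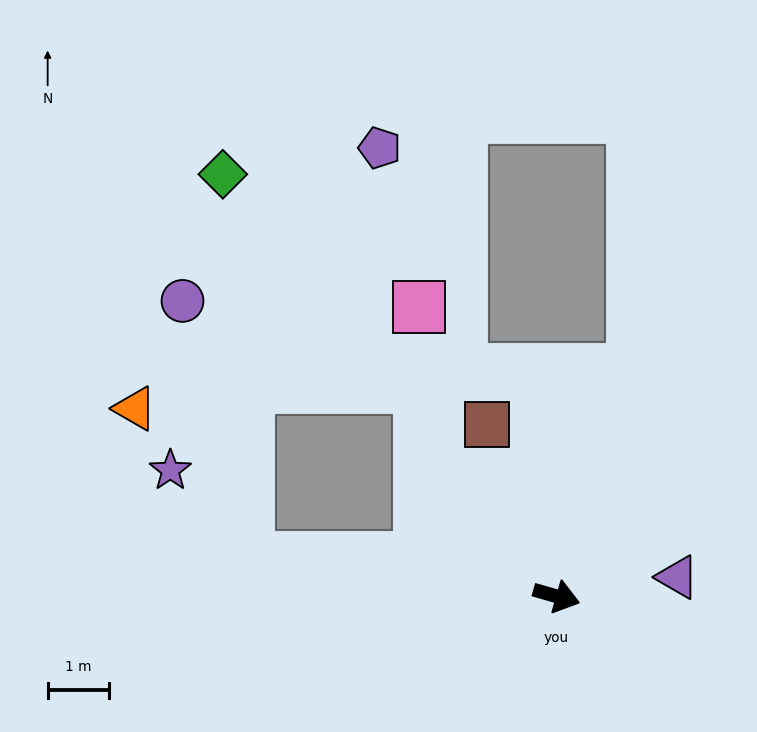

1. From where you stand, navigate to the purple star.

blocked — turn right 171°, forward 5.1 m, then turn right 41°, forward 1.9 m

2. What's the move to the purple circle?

blocked — turn right 171°, forward 5.1 m, then turn right 69°, forward 4.3 m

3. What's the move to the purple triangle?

turn left 25°, forward 2.0 m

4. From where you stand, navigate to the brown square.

turn left 128°, forward 3.0 m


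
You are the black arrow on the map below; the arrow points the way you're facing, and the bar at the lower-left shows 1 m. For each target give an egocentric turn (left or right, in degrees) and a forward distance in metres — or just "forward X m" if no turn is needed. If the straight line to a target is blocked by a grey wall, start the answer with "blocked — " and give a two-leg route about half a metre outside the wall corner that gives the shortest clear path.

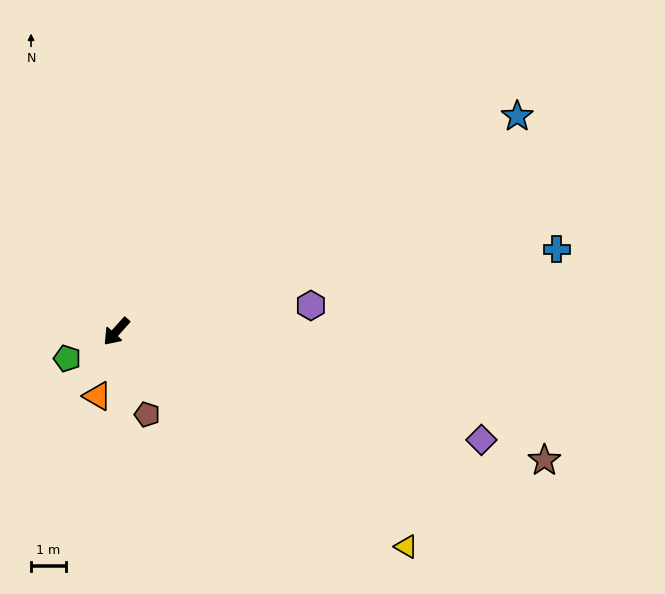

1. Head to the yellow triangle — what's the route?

turn left 95°, forward 10.4 m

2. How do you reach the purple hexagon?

turn left 139°, forward 5.6 m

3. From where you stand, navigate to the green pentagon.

turn right 19°, forward 1.6 m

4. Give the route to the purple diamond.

turn left 115°, forward 10.9 m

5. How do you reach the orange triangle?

turn left 25°, forward 1.9 m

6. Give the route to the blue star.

turn left 160°, forward 13.0 m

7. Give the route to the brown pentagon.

turn left 62°, forward 2.5 m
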